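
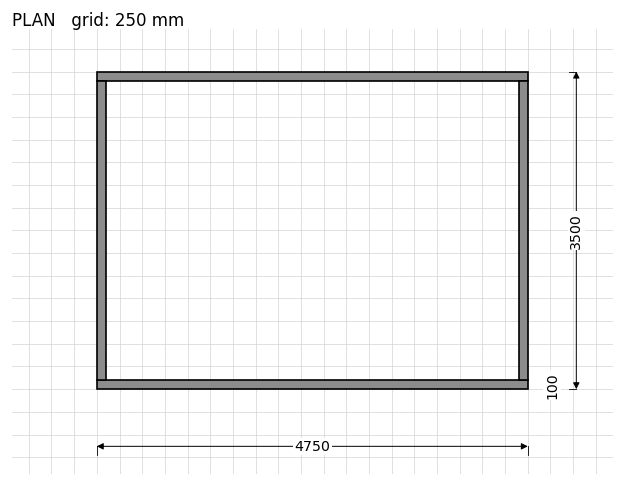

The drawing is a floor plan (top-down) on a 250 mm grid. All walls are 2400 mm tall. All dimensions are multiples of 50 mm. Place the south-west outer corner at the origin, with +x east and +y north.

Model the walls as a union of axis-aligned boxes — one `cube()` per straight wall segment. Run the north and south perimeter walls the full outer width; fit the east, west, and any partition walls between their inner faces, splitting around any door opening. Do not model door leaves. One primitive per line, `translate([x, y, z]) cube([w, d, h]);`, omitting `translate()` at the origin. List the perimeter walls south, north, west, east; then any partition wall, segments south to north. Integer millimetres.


cube([4750, 100, 2400]);
translate([0, 3400, 0]) cube([4750, 100, 2400]);
translate([0, 100, 0]) cube([100, 3300, 2400]);
translate([4650, 100, 0]) cube([100, 3300, 2400]);


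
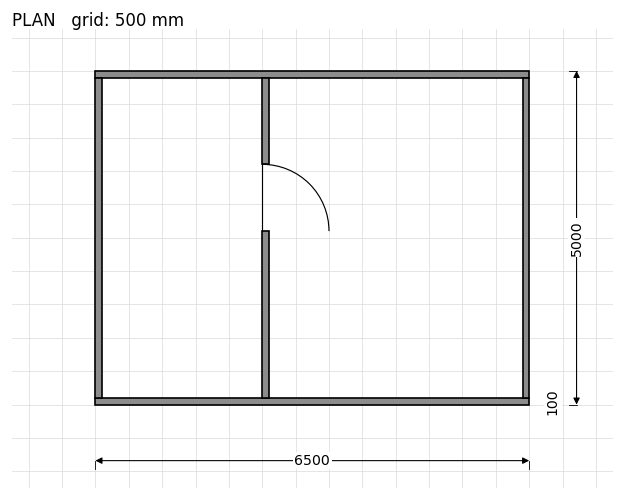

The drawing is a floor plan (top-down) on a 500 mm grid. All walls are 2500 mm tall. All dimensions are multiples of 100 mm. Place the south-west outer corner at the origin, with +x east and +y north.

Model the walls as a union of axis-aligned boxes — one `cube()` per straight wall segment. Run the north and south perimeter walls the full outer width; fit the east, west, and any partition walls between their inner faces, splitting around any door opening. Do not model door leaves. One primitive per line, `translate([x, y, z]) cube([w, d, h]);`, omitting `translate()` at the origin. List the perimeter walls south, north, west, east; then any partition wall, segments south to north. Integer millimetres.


cube([6500, 100, 2500]);
translate([0, 4900, 0]) cube([6500, 100, 2500]);
translate([0, 100, 0]) cube([100, 4800, 2500]);
translate([6400, 100, 0]) cube([100, 4800, 2500]);
translate([2500, 100, 0]) cube([100, 2500, 2500]);
translate([2500, 3600, 0]) cube([100, 1300, 2500]);


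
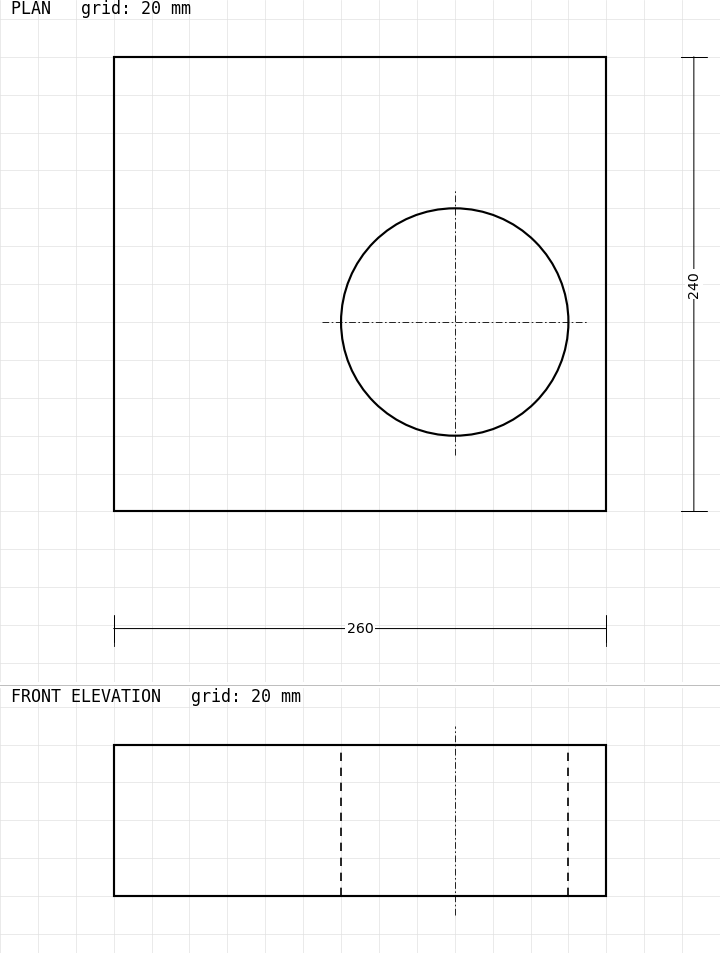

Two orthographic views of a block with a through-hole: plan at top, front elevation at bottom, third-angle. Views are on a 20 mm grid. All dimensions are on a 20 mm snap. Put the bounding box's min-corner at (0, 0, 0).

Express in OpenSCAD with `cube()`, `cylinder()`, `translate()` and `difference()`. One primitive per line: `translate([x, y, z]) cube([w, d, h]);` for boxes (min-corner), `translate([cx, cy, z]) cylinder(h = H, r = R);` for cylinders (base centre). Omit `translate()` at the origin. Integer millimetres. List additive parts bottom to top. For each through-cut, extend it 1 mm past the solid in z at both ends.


difference() {
  cube([260, 240, 80]);
  translate([180, 100, -1]) cylinder(h = 82, r = 60);
}


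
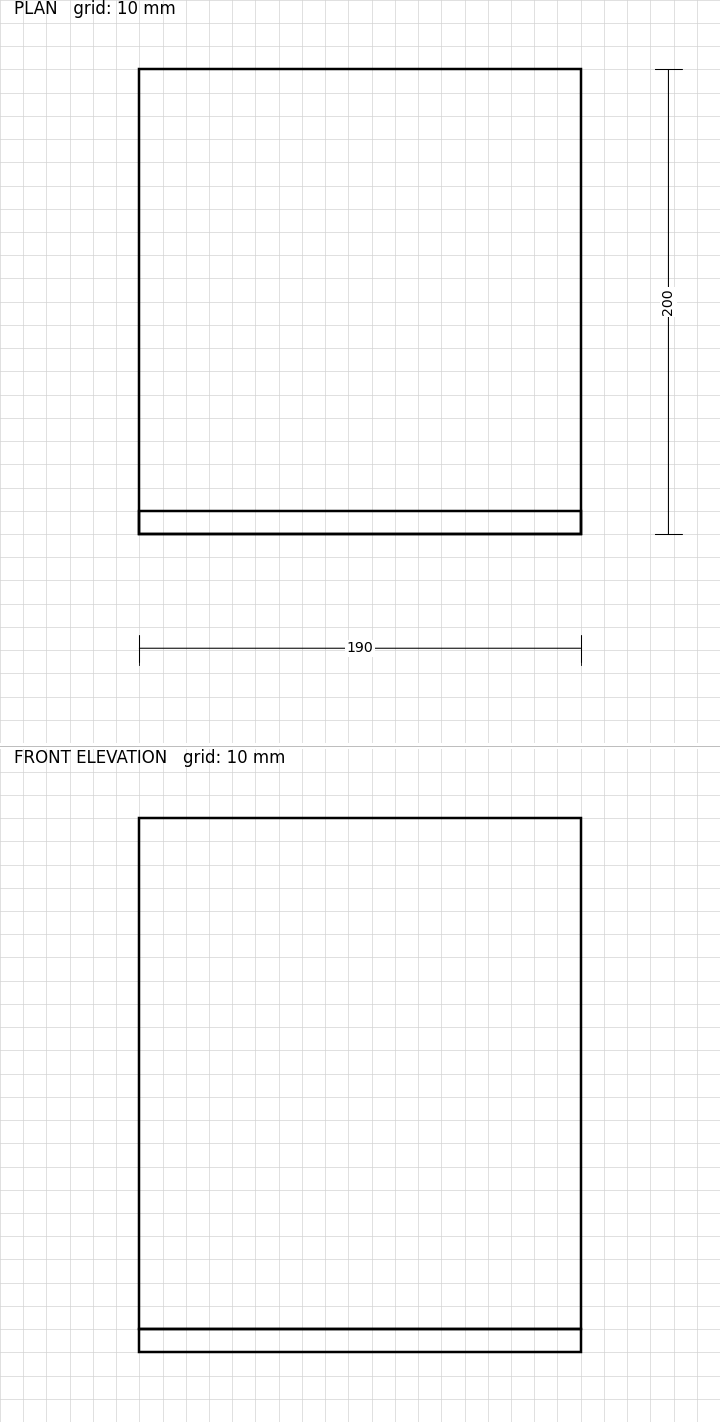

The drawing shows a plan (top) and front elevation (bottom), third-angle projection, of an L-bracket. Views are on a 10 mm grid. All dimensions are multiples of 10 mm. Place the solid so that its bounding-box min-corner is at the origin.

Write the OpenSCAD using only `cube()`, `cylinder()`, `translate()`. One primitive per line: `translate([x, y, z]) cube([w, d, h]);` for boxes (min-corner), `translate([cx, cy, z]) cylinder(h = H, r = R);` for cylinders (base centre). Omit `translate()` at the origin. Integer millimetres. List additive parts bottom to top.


cube([190, 200, 10]);
translate([0, 0, 10]) cube([190, 10, 220]);


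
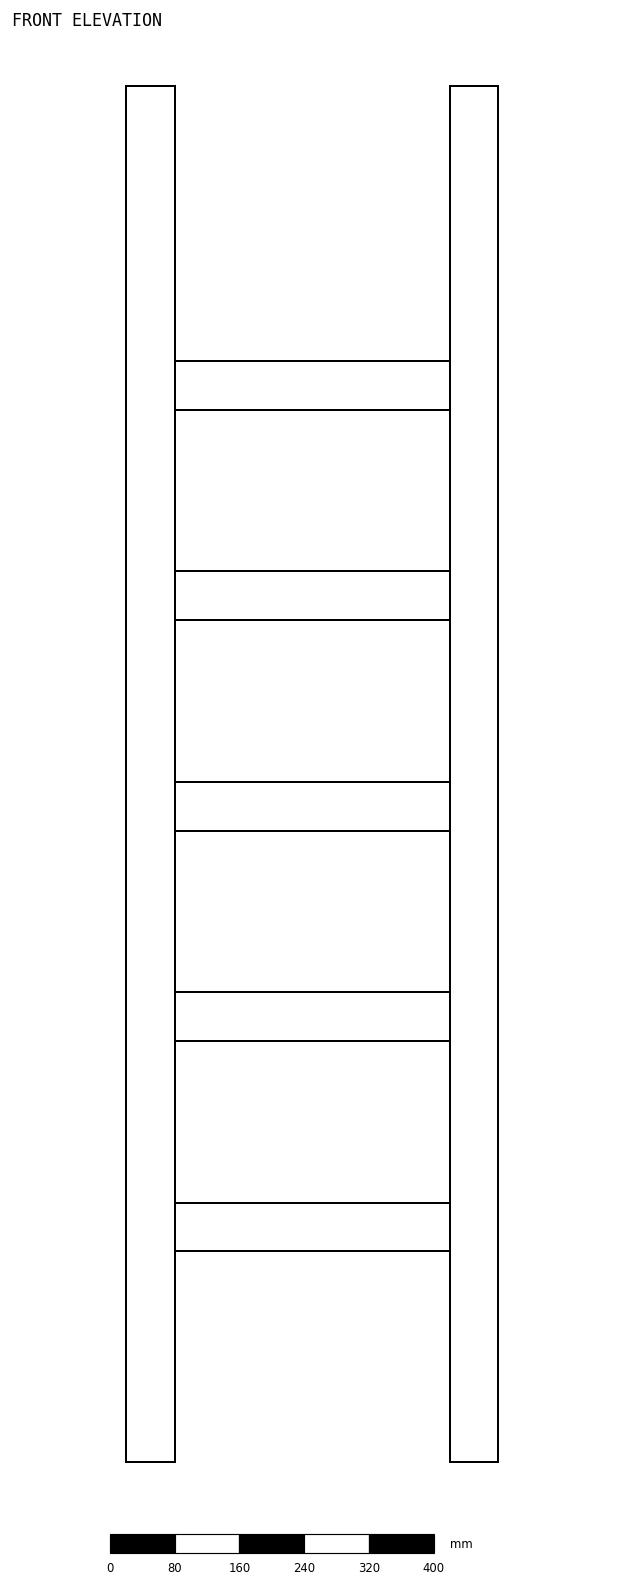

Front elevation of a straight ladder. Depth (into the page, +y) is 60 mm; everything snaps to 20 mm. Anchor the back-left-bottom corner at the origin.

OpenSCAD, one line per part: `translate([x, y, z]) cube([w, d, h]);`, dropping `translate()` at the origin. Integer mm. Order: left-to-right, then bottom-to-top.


cube([60, 60, 1700]);
translate([60, 0, 260]) cube([340, 60, 60]);
translate([60, 0, 520]) cube([340, 60, 60]);
translate([60, 0, 780]) cube([340, 60, 60]);
translate([60, 0, 1040]) cube([340, 60, 60]);
translate([60, 0, 1300]) cube([340, 60, 60]);
translate([400, 0, 0]) cube([60, 60, 1700]);


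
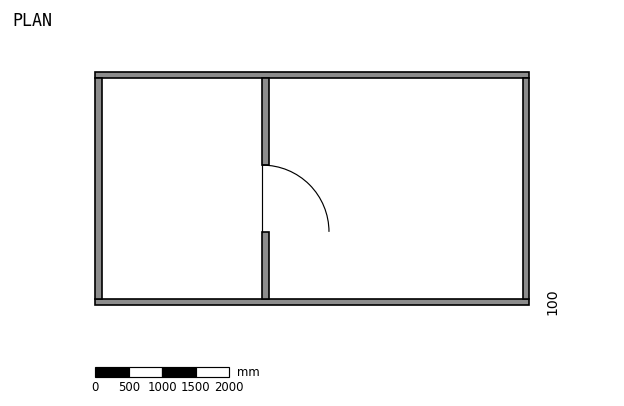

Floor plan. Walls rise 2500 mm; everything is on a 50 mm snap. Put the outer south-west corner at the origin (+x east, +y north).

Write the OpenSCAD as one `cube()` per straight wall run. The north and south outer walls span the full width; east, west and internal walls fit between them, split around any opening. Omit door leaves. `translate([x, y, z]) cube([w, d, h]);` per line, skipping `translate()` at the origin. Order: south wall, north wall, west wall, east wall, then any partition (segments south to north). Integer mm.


cube([6500, 100, 2500]);
translate([0, 3400, 0]) cube([6500, 100, 2500]);
translate([0, 100, 0]) cube([100, 3300, 2500]);
translate([6400, 100, 0]) cube([100, 3300, 2500]);
translate([2500, 100, 0]) cube([100, 1000, 2500]);
translate([2500, 2100, 0]) cube([100, 1300, 2500]);


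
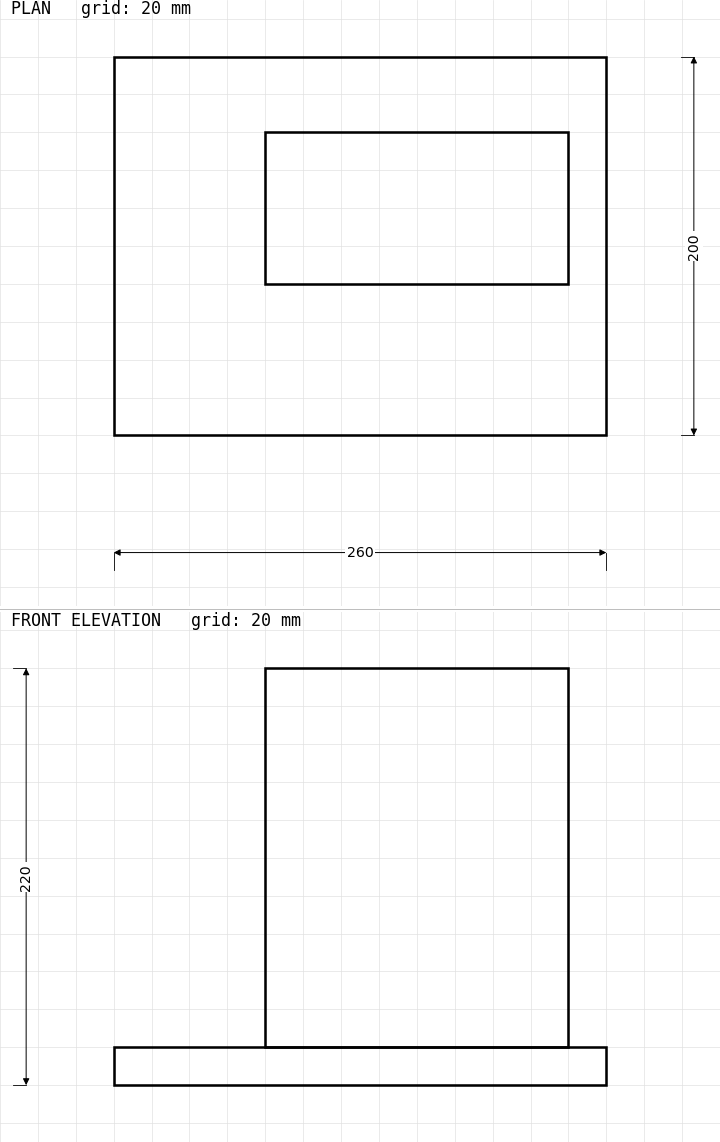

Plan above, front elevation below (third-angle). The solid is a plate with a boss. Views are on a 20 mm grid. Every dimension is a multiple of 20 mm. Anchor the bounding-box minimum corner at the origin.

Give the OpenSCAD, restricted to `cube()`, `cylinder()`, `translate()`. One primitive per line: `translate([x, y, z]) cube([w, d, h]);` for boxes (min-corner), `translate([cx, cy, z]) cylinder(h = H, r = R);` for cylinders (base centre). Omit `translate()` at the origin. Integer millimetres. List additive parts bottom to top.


cube([260, 200, 20]);
translate([80, 80, 20]) cube([160, 80, 200]);


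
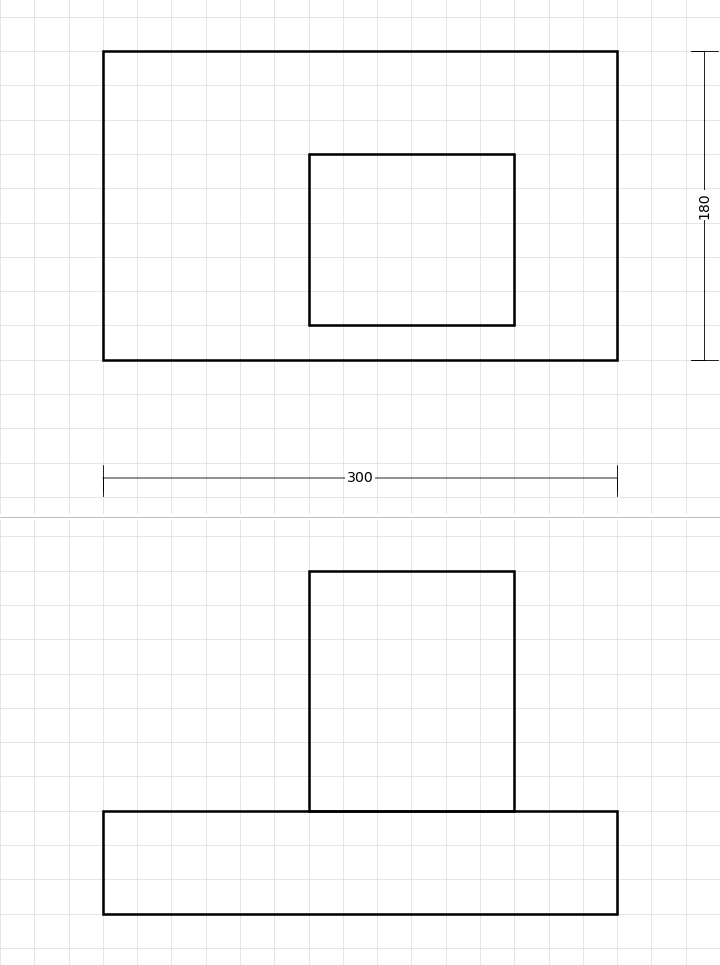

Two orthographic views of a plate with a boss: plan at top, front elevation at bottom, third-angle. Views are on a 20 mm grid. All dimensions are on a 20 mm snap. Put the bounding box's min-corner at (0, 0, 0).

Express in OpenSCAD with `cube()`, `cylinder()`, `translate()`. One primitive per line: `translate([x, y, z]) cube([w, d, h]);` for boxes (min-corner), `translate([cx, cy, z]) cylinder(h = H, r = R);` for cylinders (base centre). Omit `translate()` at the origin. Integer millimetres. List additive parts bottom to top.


cube([300, 180, 60]);
translate([120, 20, 60]) cube([120, 100, 140]);


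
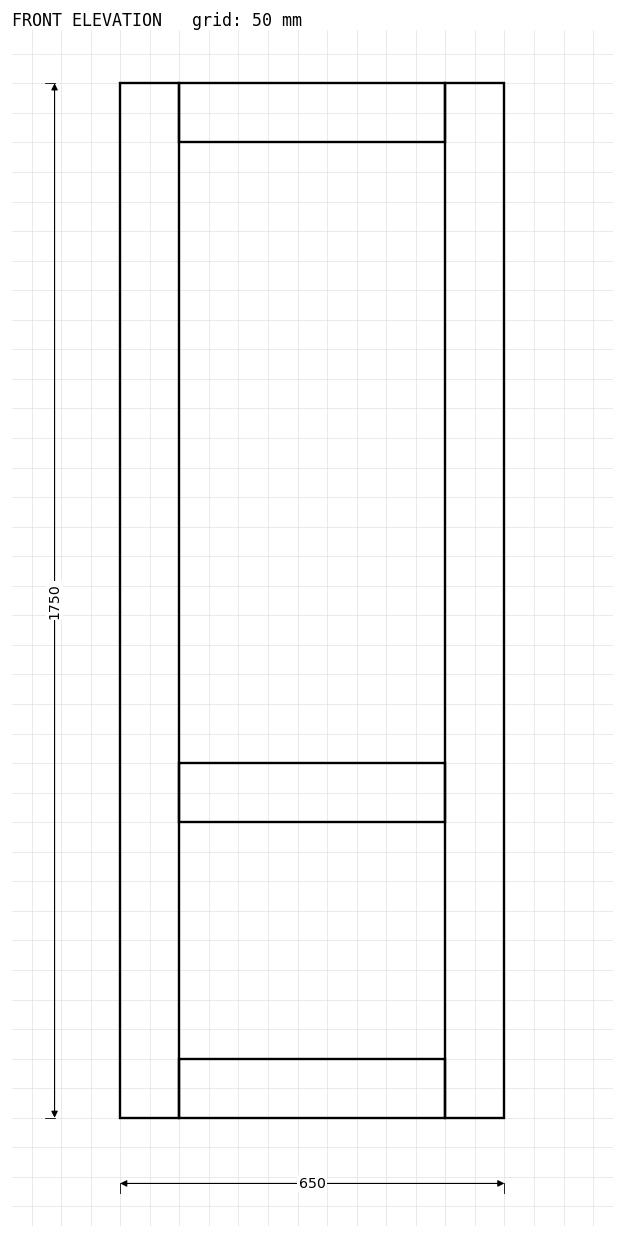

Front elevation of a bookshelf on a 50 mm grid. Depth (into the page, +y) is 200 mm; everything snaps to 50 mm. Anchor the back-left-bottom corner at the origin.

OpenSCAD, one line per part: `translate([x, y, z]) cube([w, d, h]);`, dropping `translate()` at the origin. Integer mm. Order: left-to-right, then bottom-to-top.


cube([100, 200, 1750]);
translate([100, 0, 0]) cube([450, 200, 100]);
translate([100, 0, 500]) cube([450, 200, 100]);
translate([100, 0, 1650]) cube([450, 200, 100]);
translate([550, 0, 0]) cube([100, 200, 1750]);


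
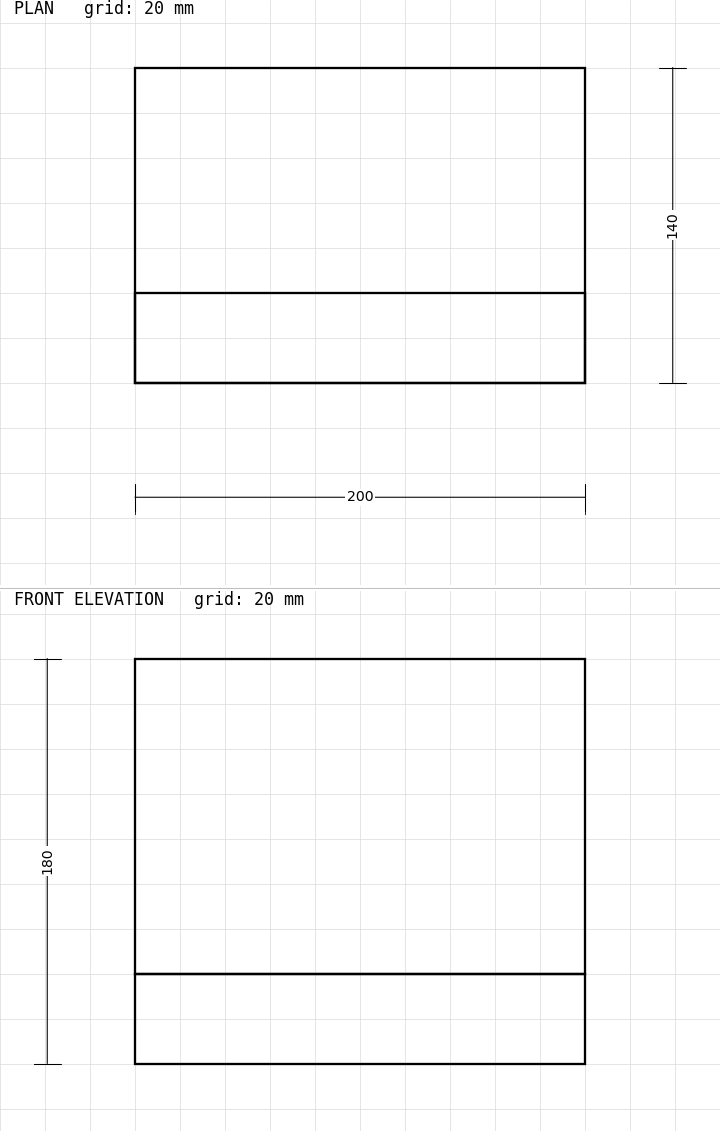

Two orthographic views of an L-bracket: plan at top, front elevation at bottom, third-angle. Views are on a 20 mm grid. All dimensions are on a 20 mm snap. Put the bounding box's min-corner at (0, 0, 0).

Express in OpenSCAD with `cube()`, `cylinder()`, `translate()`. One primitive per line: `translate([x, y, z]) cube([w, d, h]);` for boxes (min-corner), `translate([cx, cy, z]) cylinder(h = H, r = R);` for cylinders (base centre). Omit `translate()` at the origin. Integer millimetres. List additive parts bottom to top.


cube([200, 140, 40]);
translate([0, 0, 40]) cube([200, 40, 140]);


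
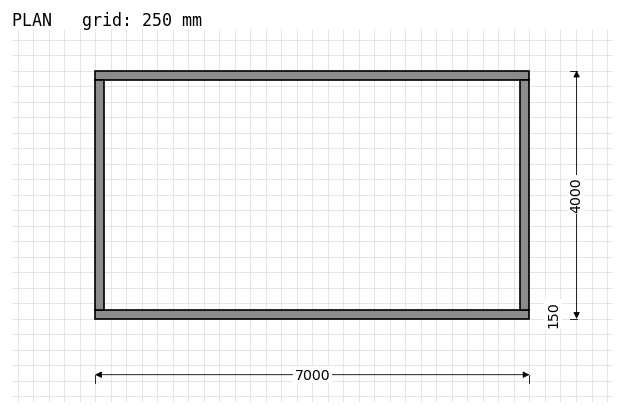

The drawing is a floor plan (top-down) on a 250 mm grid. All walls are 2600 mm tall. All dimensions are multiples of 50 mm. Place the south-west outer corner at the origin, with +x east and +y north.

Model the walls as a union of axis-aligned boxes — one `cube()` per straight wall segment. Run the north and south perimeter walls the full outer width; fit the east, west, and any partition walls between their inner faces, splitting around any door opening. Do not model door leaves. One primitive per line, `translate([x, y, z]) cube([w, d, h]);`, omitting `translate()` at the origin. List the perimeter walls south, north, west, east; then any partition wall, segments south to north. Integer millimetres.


cube([7000, 150, 2600]);
translate([0, 3850, 0]) cube([7000, 150, 2600]);
translate([0, 150, 0]) cube([150, 3700, 2600]);
translate([6850, 150, 0]) cube([150, 3700, 2600]);


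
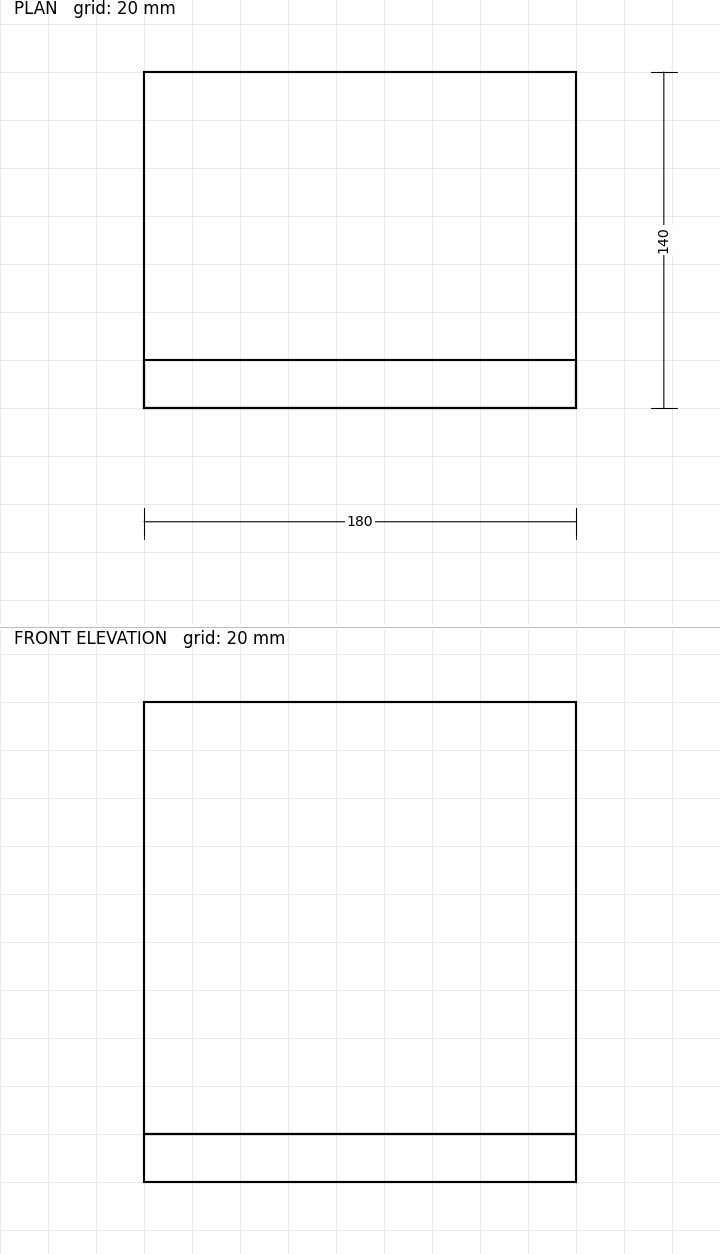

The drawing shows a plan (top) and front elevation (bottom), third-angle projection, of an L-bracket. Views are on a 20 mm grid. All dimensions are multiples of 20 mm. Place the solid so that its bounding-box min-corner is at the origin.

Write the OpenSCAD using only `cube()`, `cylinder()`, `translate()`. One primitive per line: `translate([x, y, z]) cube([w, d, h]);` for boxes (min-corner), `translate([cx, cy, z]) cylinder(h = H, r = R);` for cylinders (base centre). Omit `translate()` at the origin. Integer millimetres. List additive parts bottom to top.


cube([180, 140, 20]);
translate([0, 0, 20]) cube([180, 20, 180]);


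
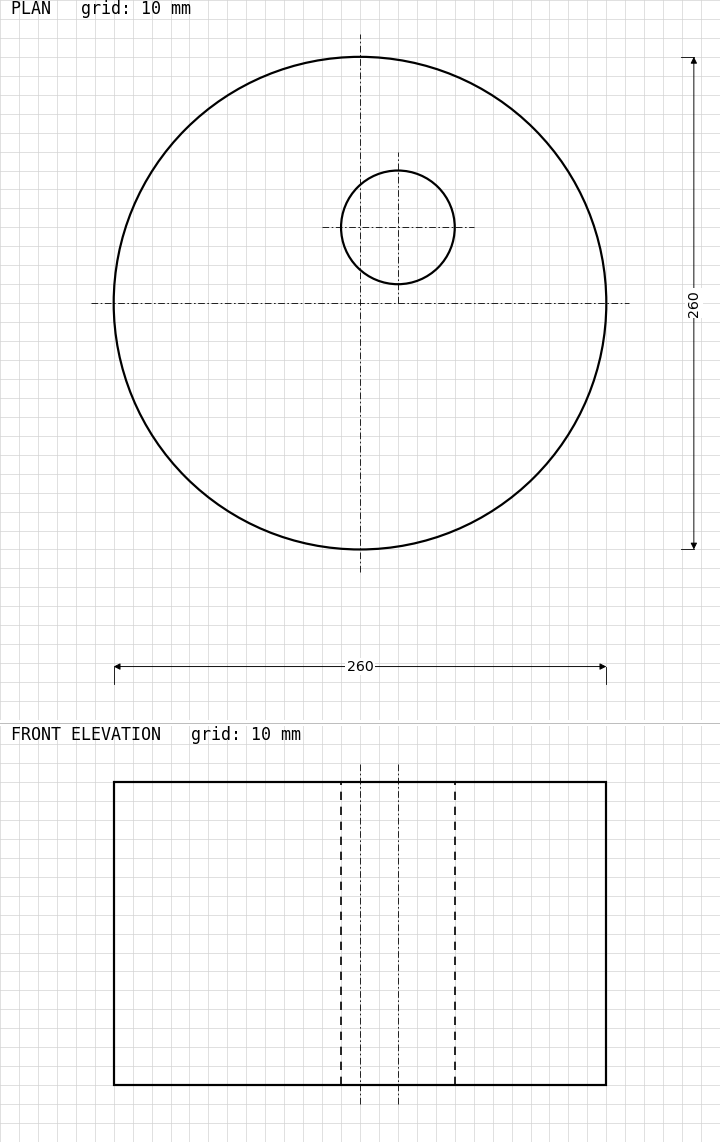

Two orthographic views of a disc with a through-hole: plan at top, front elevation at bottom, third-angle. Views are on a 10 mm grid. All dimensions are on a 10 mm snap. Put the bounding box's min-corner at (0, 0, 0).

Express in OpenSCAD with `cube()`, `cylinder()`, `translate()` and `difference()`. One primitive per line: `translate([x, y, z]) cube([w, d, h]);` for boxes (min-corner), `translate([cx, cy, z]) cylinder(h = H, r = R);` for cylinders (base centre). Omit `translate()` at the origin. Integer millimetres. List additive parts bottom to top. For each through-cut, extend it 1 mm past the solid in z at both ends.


difference() {
  translate([130, 130, 0]) cylinder(h = 160, r = 130);
  translate([150, 170, -1]) cylinder(h = 162, r = 30);
}


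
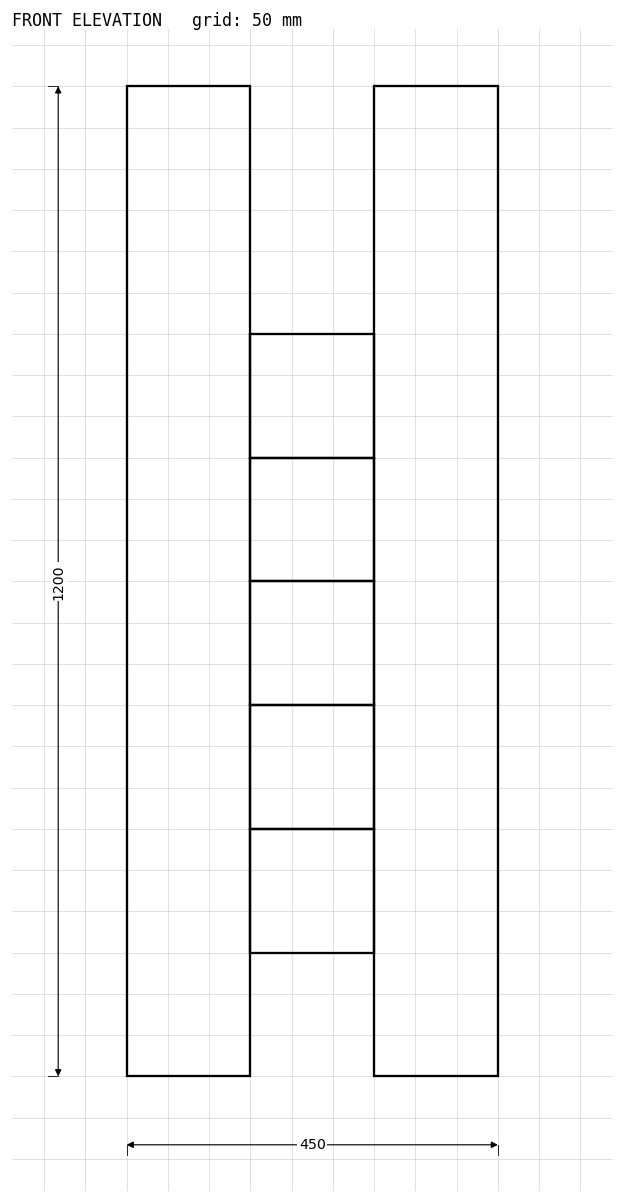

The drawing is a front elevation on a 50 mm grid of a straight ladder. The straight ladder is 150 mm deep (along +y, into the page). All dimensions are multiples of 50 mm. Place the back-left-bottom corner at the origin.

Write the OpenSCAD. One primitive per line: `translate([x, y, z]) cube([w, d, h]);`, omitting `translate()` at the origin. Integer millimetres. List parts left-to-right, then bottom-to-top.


cube([150, 150, 1200]);
translate([150, 0, 150]) cube([150, 150, 150]);
translate([150, 0, 300]) cube([150, 150, 150]);
translate([150, 0, 450]) cube([150, 150, 150]);
translate([150, 0, 600]) cube([150, 150, 150]);
translate([150, 0, 750]) cube([150, 150, 150]);
translate([300, 0, 0]) cube([150, 150, 1200]);


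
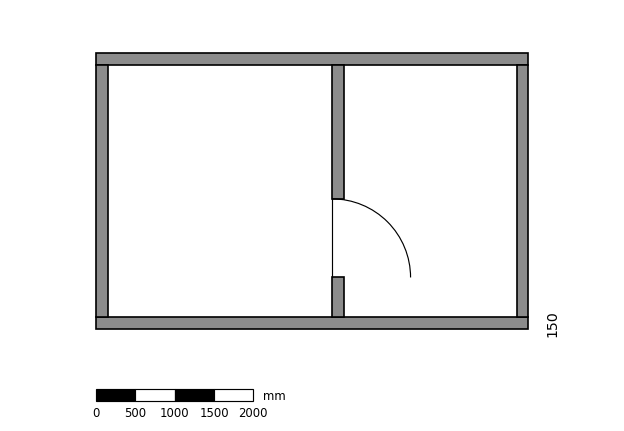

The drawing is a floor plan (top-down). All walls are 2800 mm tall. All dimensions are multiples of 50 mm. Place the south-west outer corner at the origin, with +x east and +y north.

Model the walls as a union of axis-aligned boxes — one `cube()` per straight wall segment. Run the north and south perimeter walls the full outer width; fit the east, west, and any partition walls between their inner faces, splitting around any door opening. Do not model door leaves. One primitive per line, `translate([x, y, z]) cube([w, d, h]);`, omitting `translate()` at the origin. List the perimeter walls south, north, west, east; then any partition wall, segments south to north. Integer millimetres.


cube([5500, 150, 2800]);
translate([0, 3350, 0]) cube([5500, 150, 2800]);
translate([0, 150, 0]) cube([150, 3200, 2800]);
translate([5350, 150, 0]) cube([150, 3200, 2800]);
translate([3000, 150, 0]) cube([150, 500, 2800]);
translate([3000, 1650, 0]) cube([150, 1700, 2800]);


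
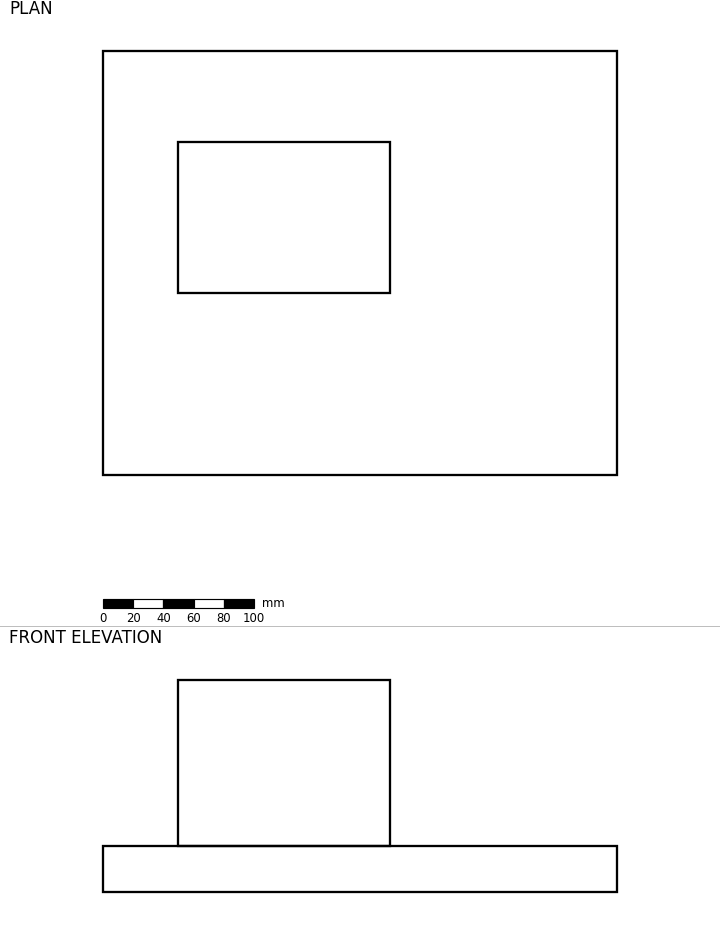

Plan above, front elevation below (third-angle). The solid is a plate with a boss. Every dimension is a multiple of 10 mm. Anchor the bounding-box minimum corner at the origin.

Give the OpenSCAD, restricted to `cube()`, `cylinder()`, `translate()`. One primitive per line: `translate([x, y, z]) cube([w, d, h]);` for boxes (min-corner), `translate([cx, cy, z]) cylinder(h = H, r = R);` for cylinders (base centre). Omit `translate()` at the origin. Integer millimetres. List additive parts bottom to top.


cube([340, 280, 30]);
translate([50, 120, 30]) cube([140, 100, 110]);


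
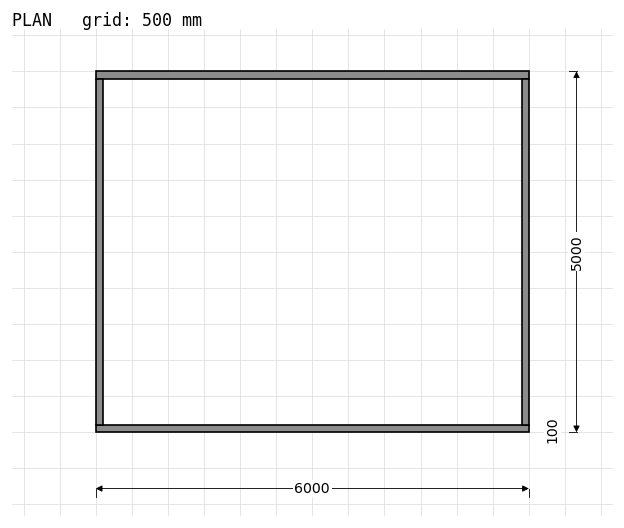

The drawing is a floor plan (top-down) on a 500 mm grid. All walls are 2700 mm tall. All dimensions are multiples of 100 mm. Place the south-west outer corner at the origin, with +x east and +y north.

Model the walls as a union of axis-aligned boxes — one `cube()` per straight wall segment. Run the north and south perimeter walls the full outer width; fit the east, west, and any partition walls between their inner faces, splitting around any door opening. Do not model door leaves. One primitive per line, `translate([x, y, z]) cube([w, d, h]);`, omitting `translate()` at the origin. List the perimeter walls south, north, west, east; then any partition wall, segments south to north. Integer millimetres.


cube([6000, 100, 2700]);
translate([0, 4900, 0]) cube([6000, 100, 2700]);
translate([0, 100, 0]) cube([100, 4800, 2700]);
translate([5900, 100, 0]) cube([100, 4800, 2700]);


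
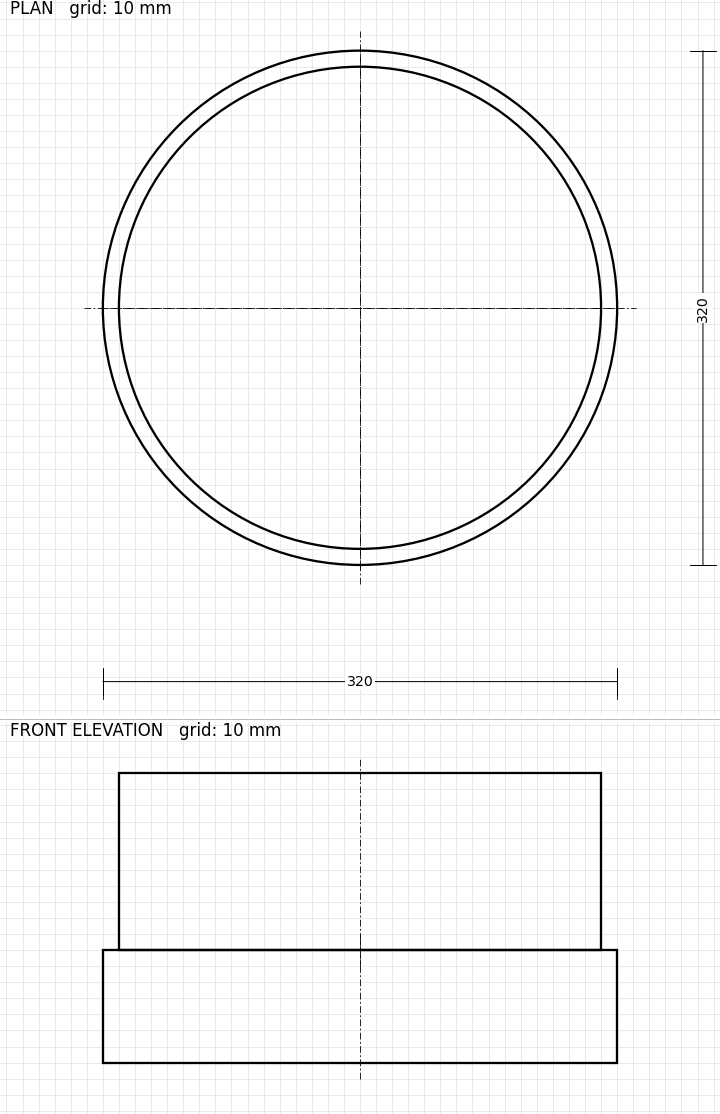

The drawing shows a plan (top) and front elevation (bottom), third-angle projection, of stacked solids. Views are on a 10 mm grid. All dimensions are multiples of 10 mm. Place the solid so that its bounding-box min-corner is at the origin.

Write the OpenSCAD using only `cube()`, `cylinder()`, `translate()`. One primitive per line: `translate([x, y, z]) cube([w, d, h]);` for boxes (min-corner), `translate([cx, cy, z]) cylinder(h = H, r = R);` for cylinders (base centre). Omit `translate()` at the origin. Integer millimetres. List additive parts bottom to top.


translate([160, 160, 0]) cylinder(h = 70, r = 160);
translate([160, 160, 70]) cylinder(h = 110, r = 150);


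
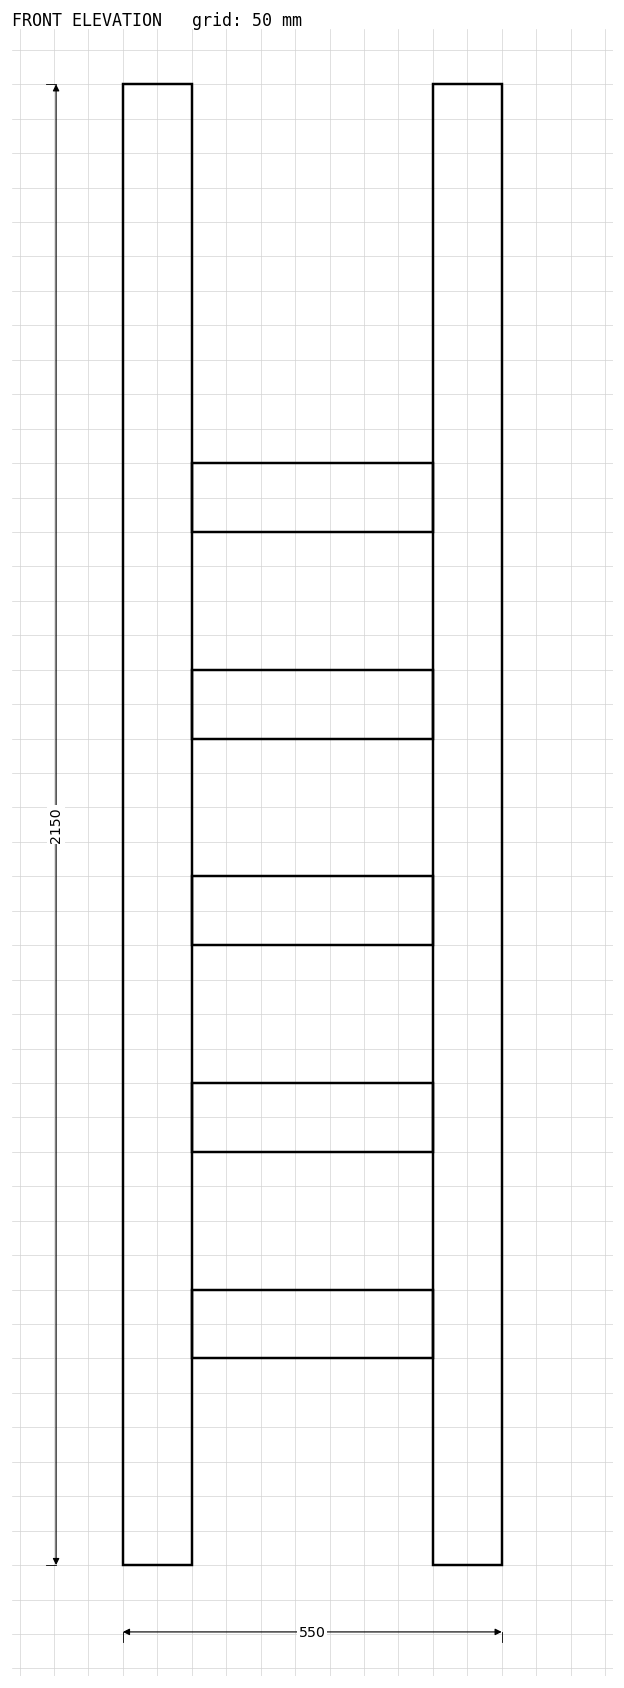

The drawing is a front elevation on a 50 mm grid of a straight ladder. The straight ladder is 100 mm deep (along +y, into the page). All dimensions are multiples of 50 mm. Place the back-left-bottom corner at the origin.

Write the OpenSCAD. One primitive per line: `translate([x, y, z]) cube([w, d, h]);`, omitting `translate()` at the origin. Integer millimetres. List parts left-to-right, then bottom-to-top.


cube([100, 100, 2150]);
translate([100, 0, 300]) cube([350, 100, 100]);
translate([100, 0, 600]) cube([350, 100, 100]);
translate([100, 0, 900]) cube([350, 100, 100]);
translate([100, 0, 1200]) cube([350, 100, 100]);
translate([100, 0, 1500]) cube([350, 100, 100]);
translate([450, 0, 0]) cube([100, 100, 2150]);


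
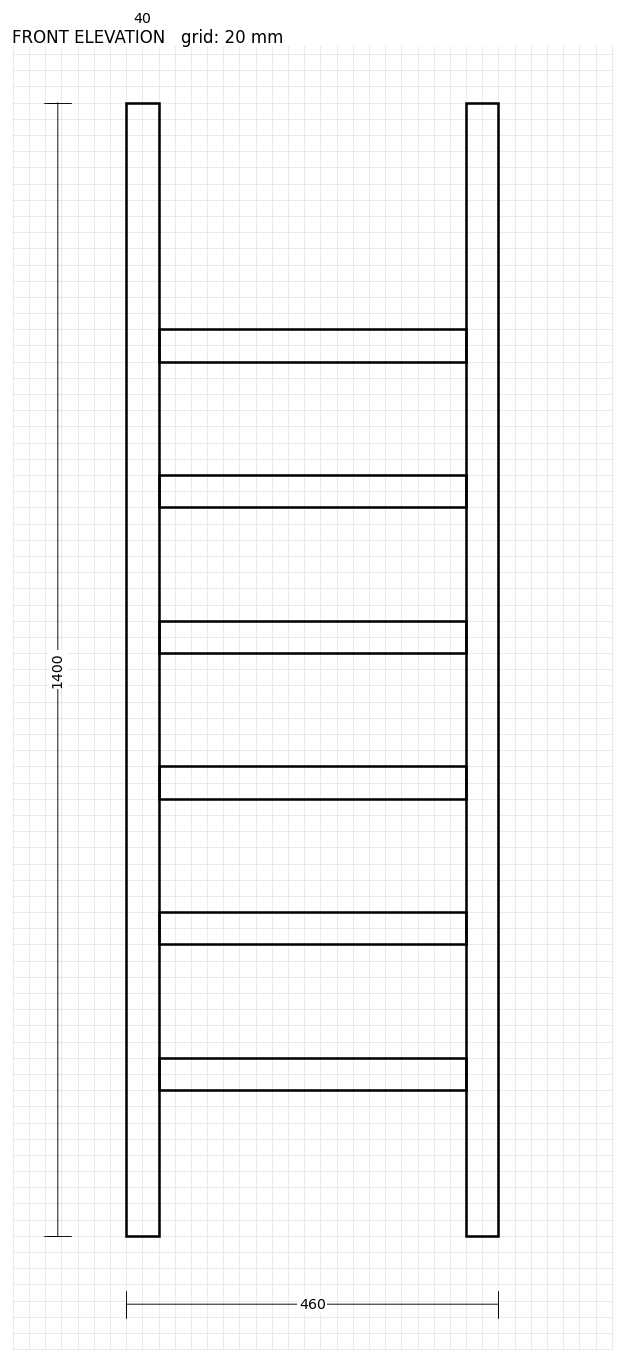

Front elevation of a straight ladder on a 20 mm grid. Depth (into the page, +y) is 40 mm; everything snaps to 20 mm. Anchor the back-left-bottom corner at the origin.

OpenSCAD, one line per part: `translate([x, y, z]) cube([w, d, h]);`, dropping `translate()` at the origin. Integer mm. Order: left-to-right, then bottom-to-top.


cube([40, 40, 1400]);
translate([40, 0, 180]) cube([380, 40, 40]);
translate([40, 0, 360]) cube([380, 40, 40]);
translate([40, 0, 540]) cube([380, 40, 40]);
translate([40, 0, 720]) cube([380, 40, 40]);
translate([40, 0, 900]) cube([380, 40, 40]);
translate([40, 0, 1080]) cube([380, 40, 40]);
translate([420, 0, 0]) cube([40, 40, 1400]);


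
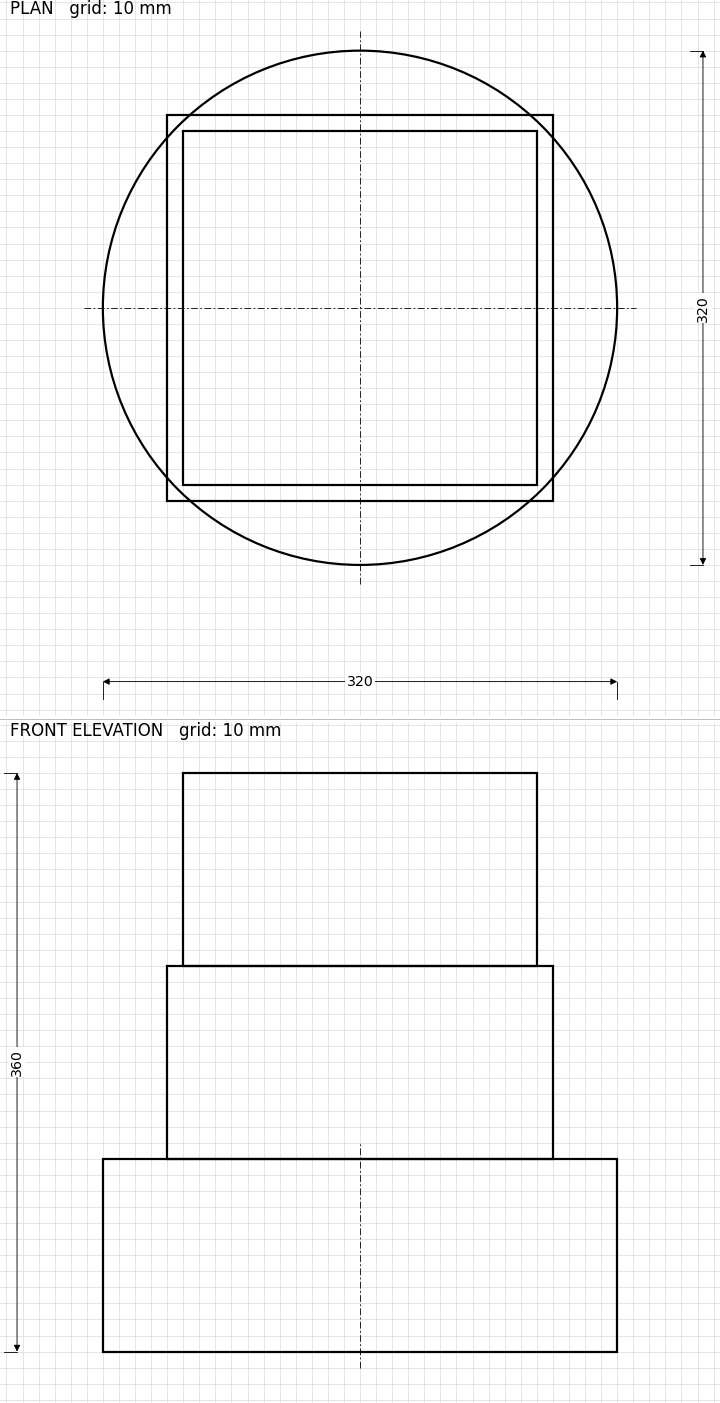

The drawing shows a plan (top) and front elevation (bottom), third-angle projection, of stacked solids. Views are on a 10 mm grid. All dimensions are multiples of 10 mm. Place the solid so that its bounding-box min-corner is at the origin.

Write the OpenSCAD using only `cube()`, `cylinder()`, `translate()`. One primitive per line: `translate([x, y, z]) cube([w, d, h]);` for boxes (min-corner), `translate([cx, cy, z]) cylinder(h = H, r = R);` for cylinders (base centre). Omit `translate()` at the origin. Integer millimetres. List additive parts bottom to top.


translate([160, 160, 0]) cylinder(h = 120, r = 160);
translate([40, 40, 120]) cube([240, 240, 120]);
translate([50, 50, 240]) cube([220, 220, 120]);


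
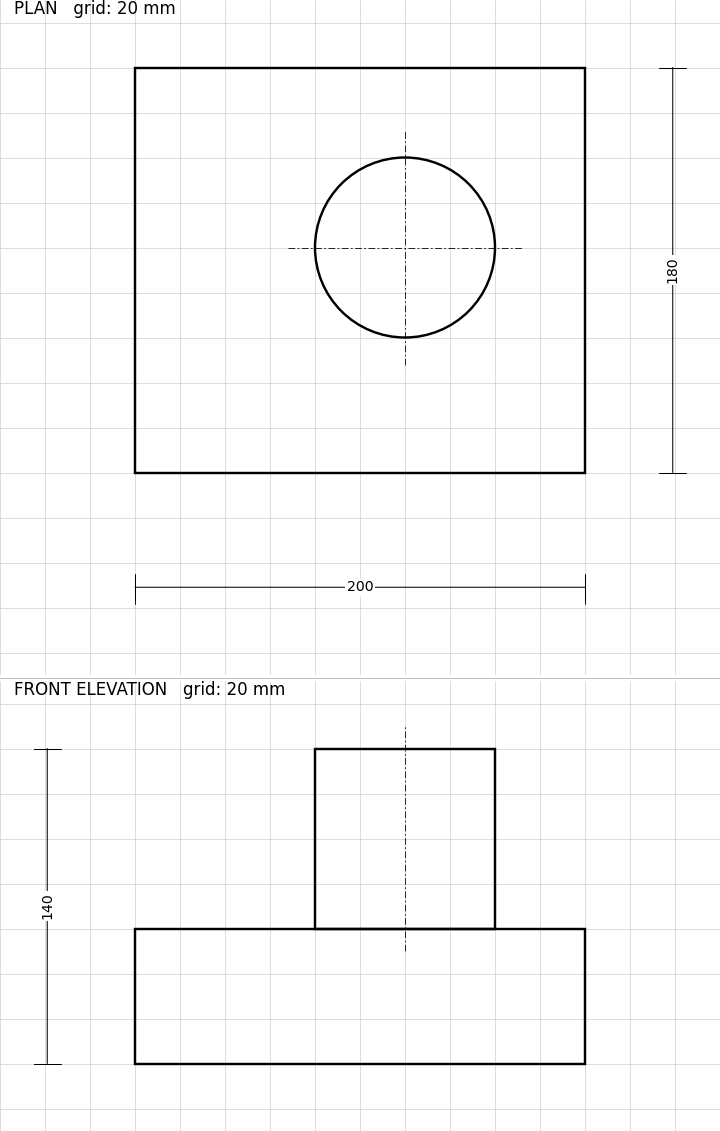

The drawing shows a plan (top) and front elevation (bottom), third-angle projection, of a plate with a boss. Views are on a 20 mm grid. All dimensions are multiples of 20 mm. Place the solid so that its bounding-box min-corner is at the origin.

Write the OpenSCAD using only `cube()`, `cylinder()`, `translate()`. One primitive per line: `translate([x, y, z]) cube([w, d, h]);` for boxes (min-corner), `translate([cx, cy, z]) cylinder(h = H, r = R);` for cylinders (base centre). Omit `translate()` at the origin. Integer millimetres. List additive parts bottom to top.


cube([200, 180, 60]);
translate([120, 100, 60]) cylinder(h = 80, r = 40);


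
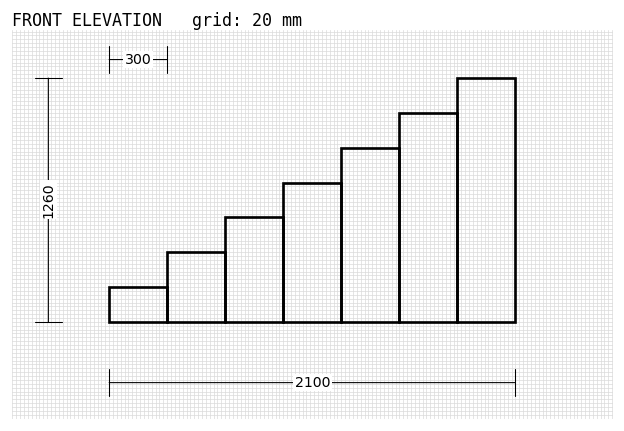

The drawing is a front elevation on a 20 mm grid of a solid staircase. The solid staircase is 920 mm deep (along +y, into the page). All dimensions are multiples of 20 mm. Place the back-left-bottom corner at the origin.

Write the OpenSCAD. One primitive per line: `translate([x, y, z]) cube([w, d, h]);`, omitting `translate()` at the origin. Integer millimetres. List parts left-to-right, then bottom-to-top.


cube([300, 920, 180]);
translate([300, 0, 0]) cube([300, 920, 360]);
translate([600, 0, 0]) cube([300, 920, 540]);
translate([900, 0, 0]) cube([300, 920, 720]);
translate([1200, 0, 0]) cube([300, 920, 900]);
translate([1500, 0, 0]) cube([300, 920, 1080]);
translate([1800, 0, 0]) cube([300, 920, 1260]);


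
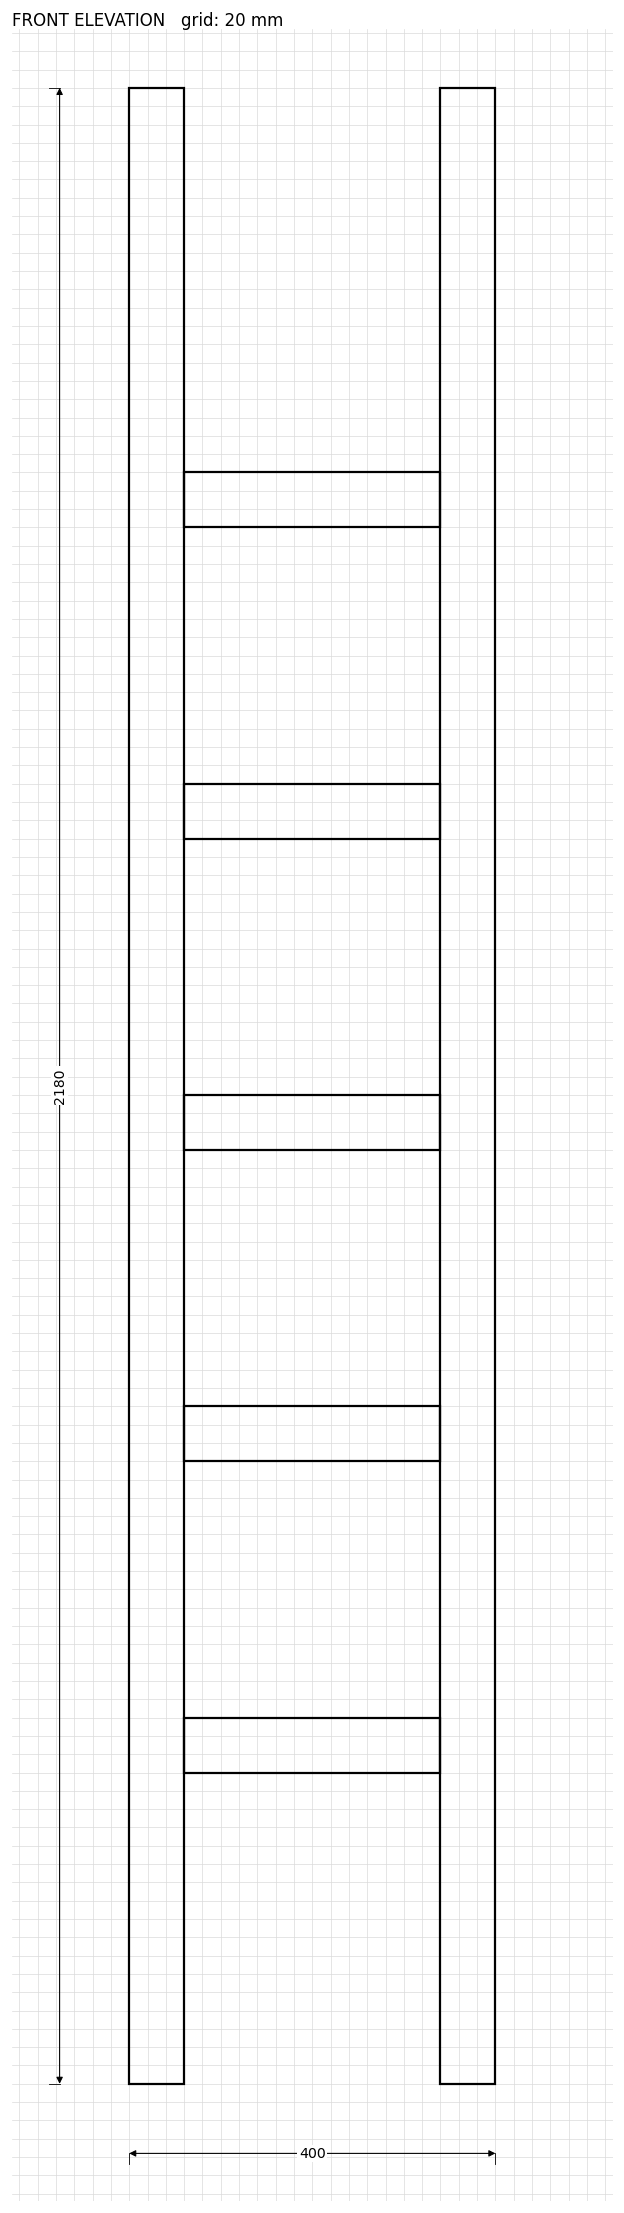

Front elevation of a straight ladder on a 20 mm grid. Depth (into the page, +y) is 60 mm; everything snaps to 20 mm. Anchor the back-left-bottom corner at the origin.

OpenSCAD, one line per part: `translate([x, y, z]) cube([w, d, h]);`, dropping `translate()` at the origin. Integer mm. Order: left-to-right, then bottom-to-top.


cube([60, 60, 2180]);
translate([60, 0, 340]) cube([280, 60, 60]);
translate([60, 0, 680]) cube([280, 60, 60]);
translate([60, 0, 1020]) cube([280, 60, 60]);
translate([60, 0, 1360]) cube([280, 60, 60]);
translate([60, 0, 1700]) cube([280, 60, 60]);
translate([340, 0, 0]) cube([60, 60, 2180]);


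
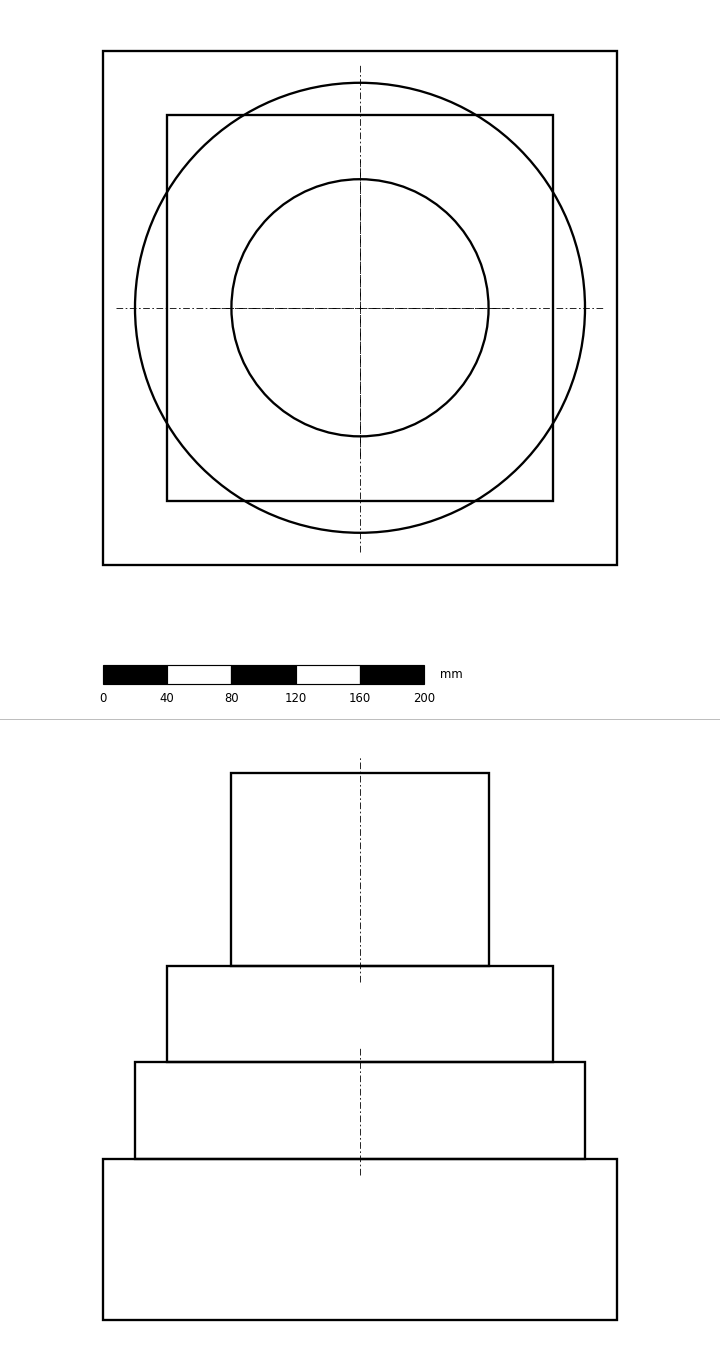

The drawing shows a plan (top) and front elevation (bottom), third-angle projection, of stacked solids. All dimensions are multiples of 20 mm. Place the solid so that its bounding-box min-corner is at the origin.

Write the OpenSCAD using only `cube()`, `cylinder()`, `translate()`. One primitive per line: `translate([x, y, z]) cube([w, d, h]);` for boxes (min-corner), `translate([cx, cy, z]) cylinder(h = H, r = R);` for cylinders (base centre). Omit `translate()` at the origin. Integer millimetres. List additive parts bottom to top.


cube([320, 320, 100]);
translate([160, 160, 100]) cylinder(h = 60, r = 140);
translate([40, 40, 160]) cube([240, 240, 60]);
translate([160, 160, 220]) cylinder(h = 120, r = 80);


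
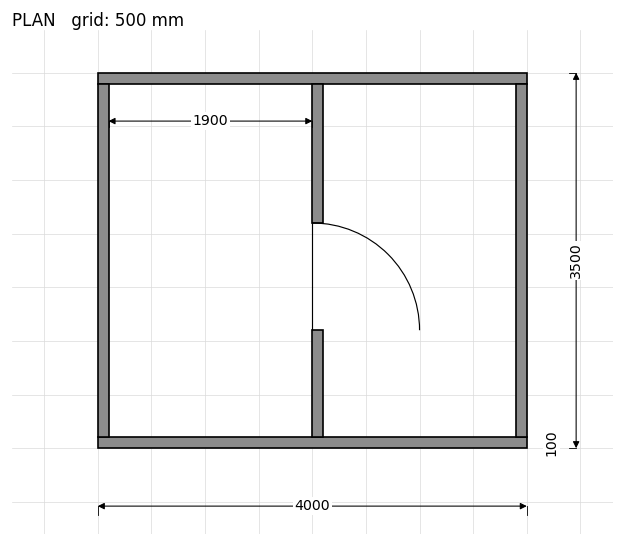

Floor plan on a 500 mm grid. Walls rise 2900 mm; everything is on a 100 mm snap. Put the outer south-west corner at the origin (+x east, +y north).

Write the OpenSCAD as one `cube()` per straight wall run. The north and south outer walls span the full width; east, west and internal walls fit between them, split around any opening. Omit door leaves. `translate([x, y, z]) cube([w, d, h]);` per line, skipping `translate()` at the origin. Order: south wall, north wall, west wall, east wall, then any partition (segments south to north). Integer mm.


cube([4000, 100, 2900]);
translate([0, 3400, 0]) cube([4000, 100, 2900]);
translate([0, 100, 0]) cube([100, 3300, 2900]);
translate([3900, 100, 0]) cube([100, 3300, 2900]);
translate([2000, 100, 0]) cube([100, 1000, 2900]);
translate([2000, 2100, 0]) cube([100, 1300, 2900]);


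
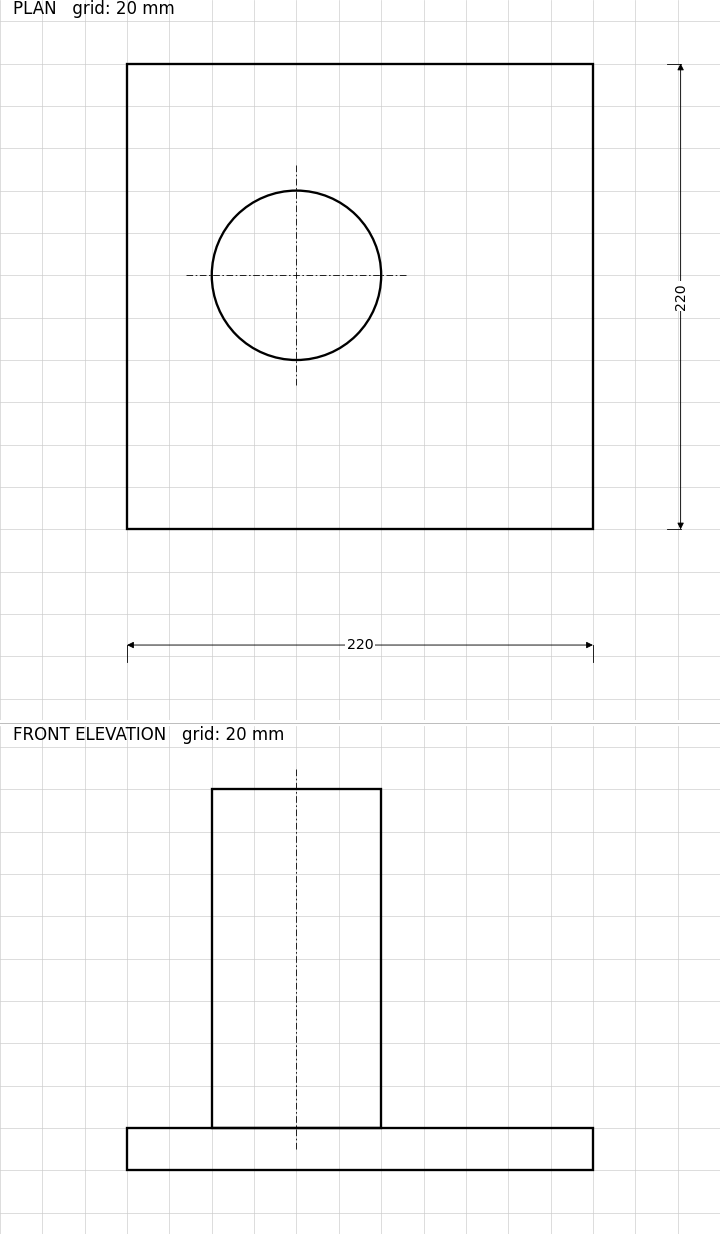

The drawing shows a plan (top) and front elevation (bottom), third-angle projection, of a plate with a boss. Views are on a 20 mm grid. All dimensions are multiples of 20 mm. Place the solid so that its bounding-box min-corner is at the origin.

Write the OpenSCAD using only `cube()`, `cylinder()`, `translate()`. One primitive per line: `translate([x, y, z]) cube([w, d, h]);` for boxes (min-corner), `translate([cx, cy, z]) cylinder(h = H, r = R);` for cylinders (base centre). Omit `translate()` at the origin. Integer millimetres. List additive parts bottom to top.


cube([220, 220, 20]);
translate([80, 120, 20]) cylinder(h = 160, r = 40);


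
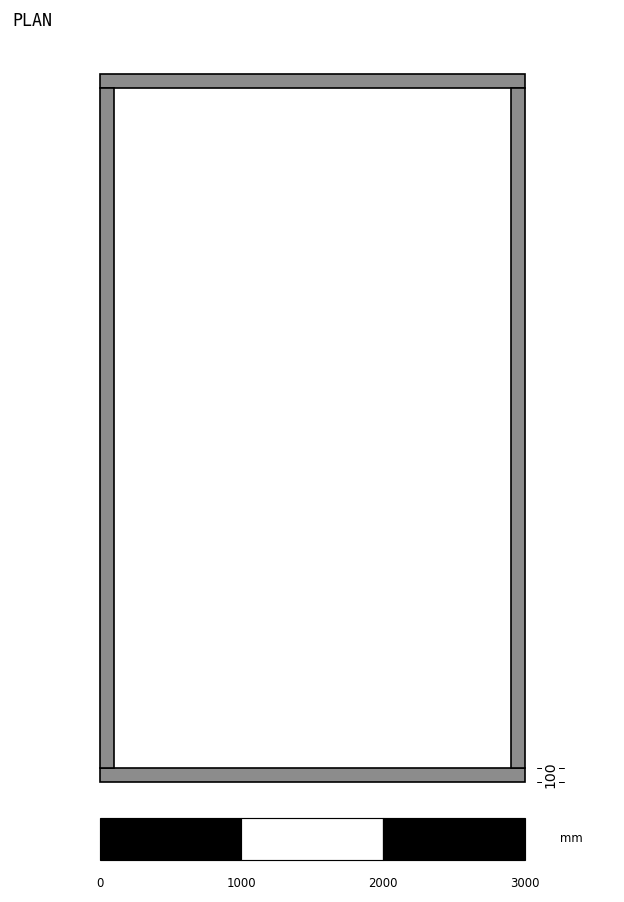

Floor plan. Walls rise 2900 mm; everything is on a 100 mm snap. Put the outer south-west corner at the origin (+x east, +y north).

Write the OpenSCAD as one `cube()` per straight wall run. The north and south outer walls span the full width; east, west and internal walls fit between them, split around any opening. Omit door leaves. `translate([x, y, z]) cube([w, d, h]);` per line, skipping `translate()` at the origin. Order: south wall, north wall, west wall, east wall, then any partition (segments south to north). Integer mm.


cube([3000, 100, 2900]);
translate([0, 4900, 0]) cube([3000, 100, 2900]);
translate([0, 100, 0]) cube([100, 4800, 2900]);
translate([2900, 100, 0]) cube([100, 4800, 2900]);


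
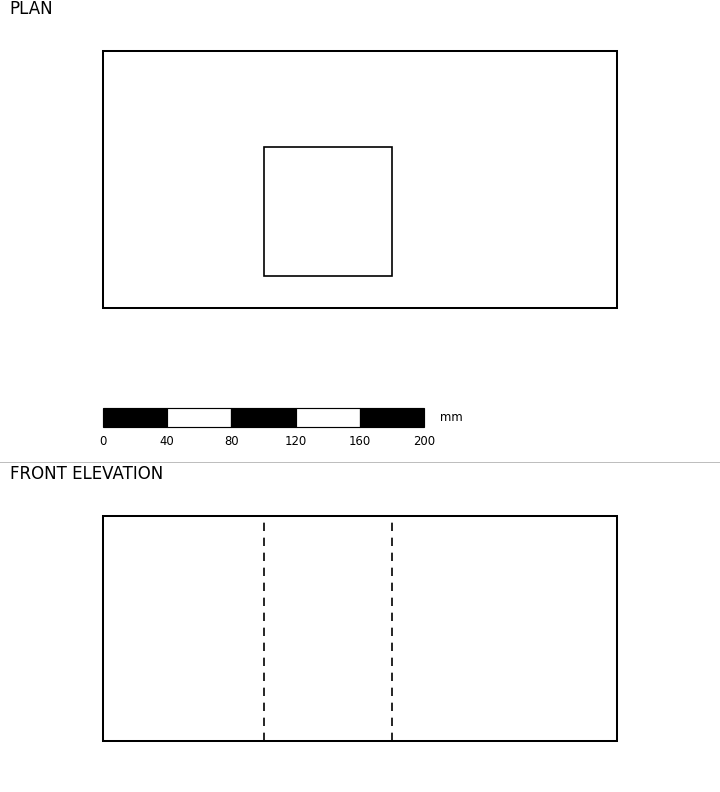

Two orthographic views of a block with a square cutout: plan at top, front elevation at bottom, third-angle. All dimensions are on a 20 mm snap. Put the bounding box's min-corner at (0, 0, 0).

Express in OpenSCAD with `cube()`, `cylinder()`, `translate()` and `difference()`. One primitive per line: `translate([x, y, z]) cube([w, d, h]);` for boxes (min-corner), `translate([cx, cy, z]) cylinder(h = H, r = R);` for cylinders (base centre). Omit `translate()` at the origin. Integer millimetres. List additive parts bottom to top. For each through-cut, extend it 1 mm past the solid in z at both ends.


difference() {
  cube([320, 160, 140]);
  translate([100, 20, -1]) cube([80, 80, 142]);
}


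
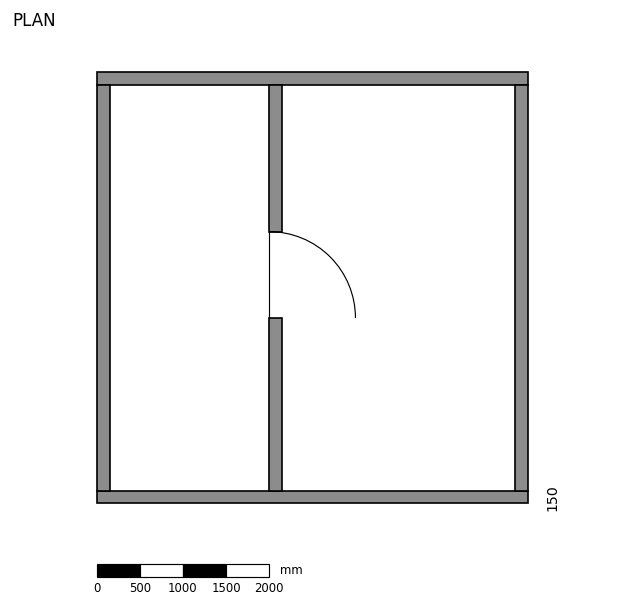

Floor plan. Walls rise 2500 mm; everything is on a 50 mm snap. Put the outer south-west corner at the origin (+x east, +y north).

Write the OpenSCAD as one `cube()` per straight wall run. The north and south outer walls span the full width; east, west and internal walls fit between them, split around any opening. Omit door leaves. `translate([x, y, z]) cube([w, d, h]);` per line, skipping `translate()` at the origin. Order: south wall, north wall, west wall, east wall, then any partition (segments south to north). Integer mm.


cube([5000, 150, 2500]);
translate([0, 4850, 0]) cube([5000, 150, 2500]);
translate([0, 150, 0]) cube([150, 4700, 2500]);
translate([4850, 150, 0]) cube([150, 4700, 2500]);
translate([2000, 150, 0]) cube([150, 2000, 2500]);
translate([2000, 3150, 0]) cube([150, 1700, 2500]);


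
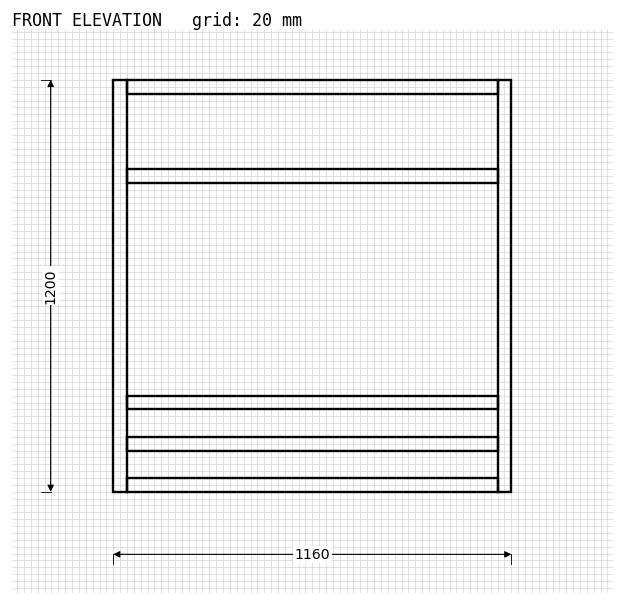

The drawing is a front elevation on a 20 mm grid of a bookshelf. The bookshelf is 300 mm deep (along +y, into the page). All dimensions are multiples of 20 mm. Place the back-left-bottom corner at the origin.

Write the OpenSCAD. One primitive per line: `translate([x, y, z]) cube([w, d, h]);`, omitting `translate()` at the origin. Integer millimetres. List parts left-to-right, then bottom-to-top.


cube([40, 300, 1200]);
translate([40, 0, 0]) cube([1080, 300, 40]);
translate([40, 0, 120]) cube([1080, 300, 40]);
translate([40, 0, 240]) cube([1080, 300, 40]);
translate([40, 0, 900]) cube([1080, 300, 40]);
translate([40, 0, 1160]) cube([1080, 300, 40]);
translate([1120, 0, 0]) cube([40, 300, 1200]);


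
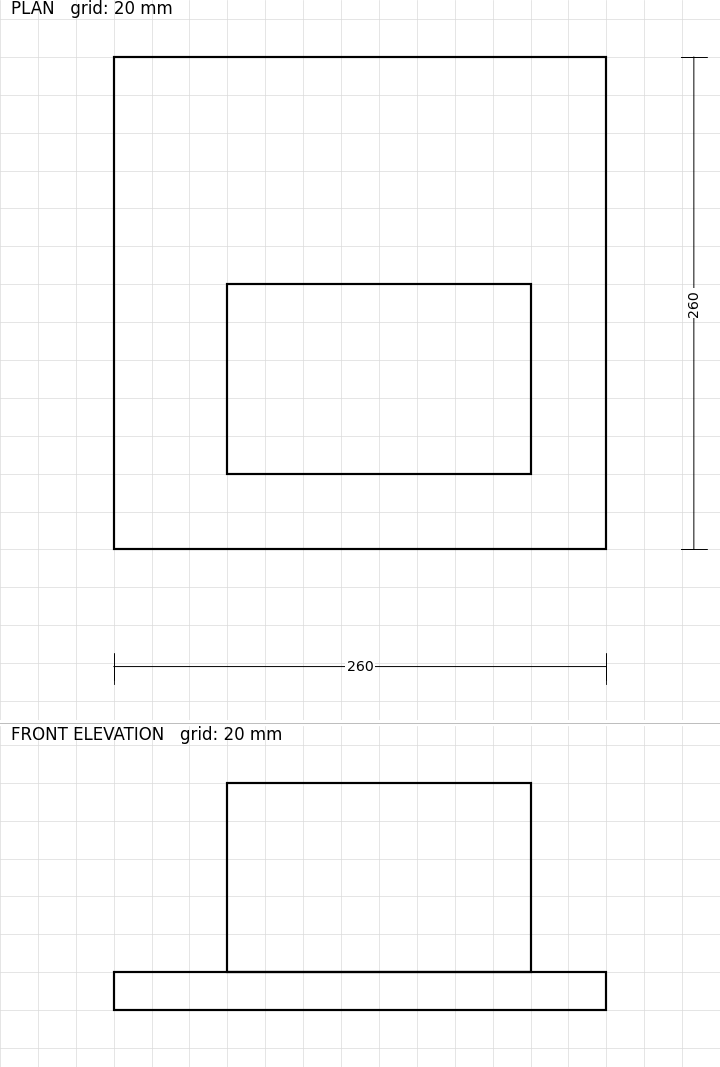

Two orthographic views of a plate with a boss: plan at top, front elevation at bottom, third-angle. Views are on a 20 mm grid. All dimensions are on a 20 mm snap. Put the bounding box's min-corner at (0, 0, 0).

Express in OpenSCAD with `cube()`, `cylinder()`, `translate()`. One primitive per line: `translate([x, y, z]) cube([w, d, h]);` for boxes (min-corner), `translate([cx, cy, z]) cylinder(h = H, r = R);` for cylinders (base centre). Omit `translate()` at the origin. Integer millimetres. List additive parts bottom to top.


cube([260, 260, 20]);
translate([60, 40, 20]) cube([160, 100, 100]);


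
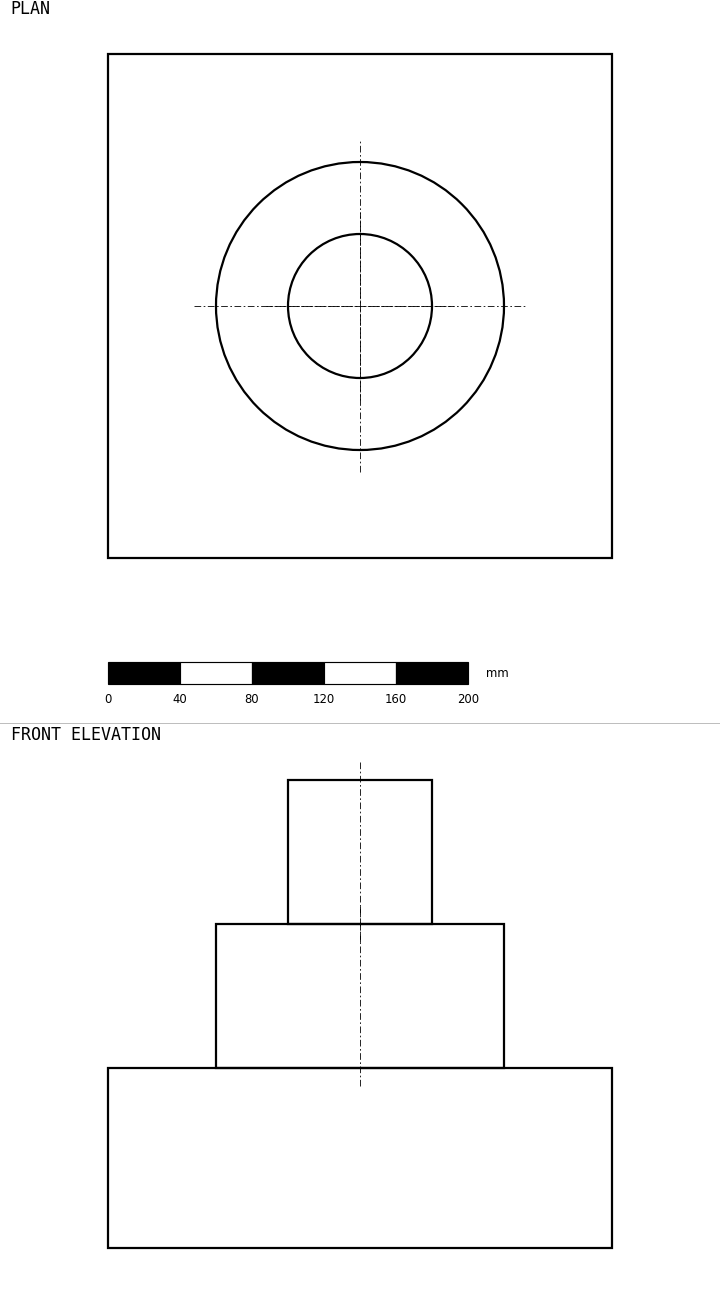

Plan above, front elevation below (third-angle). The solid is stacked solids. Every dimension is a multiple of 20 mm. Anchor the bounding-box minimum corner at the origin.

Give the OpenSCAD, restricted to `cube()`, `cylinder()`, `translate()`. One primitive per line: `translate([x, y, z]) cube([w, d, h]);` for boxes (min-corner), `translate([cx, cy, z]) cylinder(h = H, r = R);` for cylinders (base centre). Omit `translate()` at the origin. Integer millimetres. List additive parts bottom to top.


cube([280, 280, 100]);
translate([140, 140, 100]) cylinder(h = 80, r = 80);
translate([140, 140, 180]) cylinder(h = 80, r = 40);
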